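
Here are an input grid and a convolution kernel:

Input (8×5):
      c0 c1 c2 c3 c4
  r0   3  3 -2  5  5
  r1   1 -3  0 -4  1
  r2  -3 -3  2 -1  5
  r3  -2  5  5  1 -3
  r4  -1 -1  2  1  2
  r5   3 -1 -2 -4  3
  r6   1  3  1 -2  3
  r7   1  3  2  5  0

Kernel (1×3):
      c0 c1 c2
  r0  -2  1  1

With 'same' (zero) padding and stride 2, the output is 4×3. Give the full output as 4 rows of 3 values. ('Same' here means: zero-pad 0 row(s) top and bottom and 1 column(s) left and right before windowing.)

Output[0,0]: The receptive field on the zero-padded input at this output position is [0 3 3]. Elementwise product with the kernel and sum: 0·-2 + 3·1 + 3·1.

6 -3 -5
-6 7 7
-2 5 0
4 -7 7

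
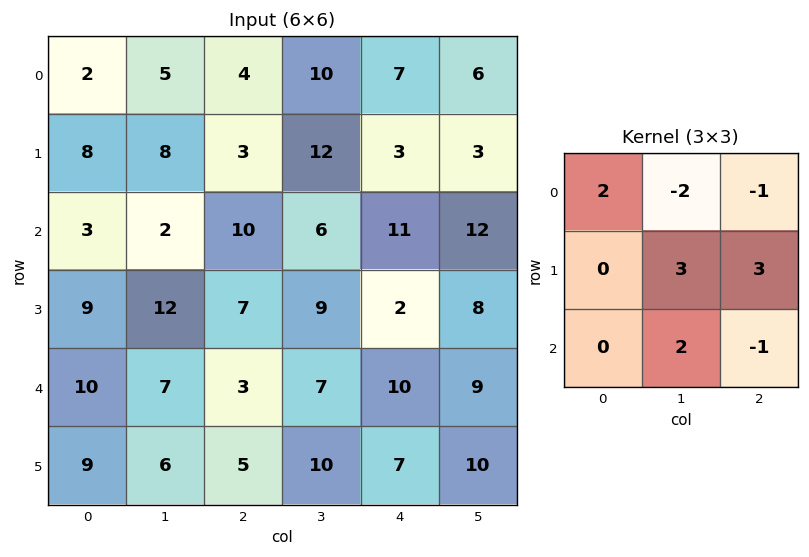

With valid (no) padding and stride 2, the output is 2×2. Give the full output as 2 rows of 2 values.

Output[0,0]: The receptive field on the input at this output position is [2 5 4 / 8 8 3 / 3 2 10]. Elementwise product with the kernel and sum: 2·2 + 5·-2 + 4·-1 + 8·3 + 3·3 + 2·2 + 10·-1.

17 27
60 34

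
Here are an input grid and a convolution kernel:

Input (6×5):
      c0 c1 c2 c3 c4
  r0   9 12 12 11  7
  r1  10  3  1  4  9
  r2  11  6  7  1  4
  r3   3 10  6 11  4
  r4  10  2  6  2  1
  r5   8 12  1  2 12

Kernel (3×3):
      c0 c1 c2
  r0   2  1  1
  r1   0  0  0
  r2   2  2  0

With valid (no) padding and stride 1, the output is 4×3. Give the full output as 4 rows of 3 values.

76 73 58
50 43 49
59 36 35
62 63 33

Output[0,0]: The receptive field on the input at this output position is [9 12 12 / 10 3 1 / 11 6 7]. Elementwise product with the kernel and sum: 9·2 + 12·1 + 12·1 + 11·2 + 6·2.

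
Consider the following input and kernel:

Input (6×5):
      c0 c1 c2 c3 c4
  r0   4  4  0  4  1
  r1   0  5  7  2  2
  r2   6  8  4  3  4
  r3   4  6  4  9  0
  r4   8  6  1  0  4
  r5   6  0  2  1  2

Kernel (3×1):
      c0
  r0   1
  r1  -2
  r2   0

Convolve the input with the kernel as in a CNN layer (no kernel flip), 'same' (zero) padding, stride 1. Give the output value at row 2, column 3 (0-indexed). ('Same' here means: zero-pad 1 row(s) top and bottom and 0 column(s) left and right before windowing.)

-4

The receptive field on the zero-padded input at this output position is [2 / 3 / 9]. Elementwise product with the kernel and sum: 2·1 + 3·-2.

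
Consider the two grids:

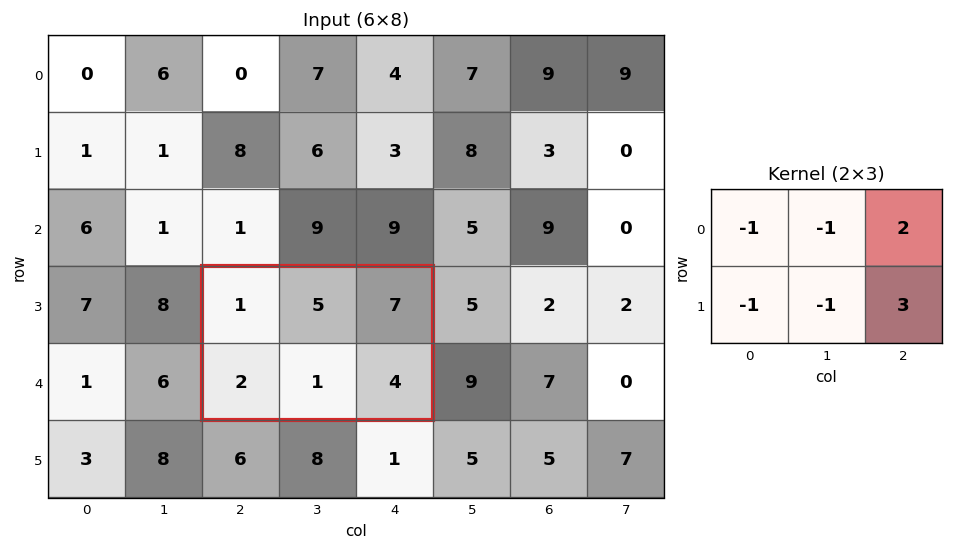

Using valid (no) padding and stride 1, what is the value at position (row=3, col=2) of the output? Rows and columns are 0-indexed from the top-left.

The receptive field on the input at this output position is [1 5 7 / 2 1 4]. Elementwise product with the kernel and sum: 1·-1 + 5·-1 + 7·2 + 2·-1 + 1·-1 + 4·3.

17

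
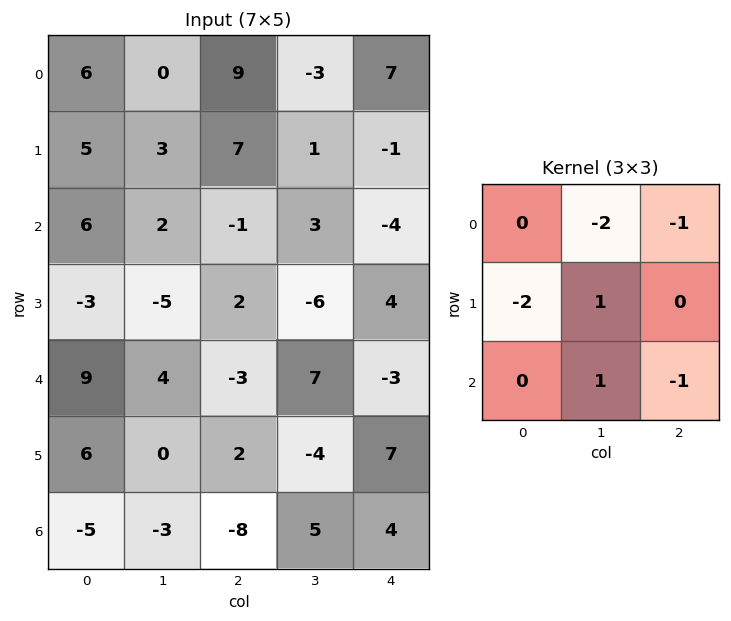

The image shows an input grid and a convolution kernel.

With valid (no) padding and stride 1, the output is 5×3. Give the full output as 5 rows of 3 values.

Output[0,0]: The receptive field on the input at this output position is [6 0 9 / 5 3 7 / 6 2 -1]. Elementwise product with the kernel and sum: 0·-2 + 9·-1 + 5·-2 + 3·1 + 2·1 + -1·-1.
Output[0,1]: The receptive field on the input at this output position is [0 9 -3 / 3 7 1 / 2 -1 3]. Elementwise product with the kernel and sum: 9·-2 + -3·-1 + 3·-2 + 7·1 + -1·1 + 3·-1.

-13 -18 -7
-30 -12 -6
5 1 -2
-8 -3 10
-12 -12 -18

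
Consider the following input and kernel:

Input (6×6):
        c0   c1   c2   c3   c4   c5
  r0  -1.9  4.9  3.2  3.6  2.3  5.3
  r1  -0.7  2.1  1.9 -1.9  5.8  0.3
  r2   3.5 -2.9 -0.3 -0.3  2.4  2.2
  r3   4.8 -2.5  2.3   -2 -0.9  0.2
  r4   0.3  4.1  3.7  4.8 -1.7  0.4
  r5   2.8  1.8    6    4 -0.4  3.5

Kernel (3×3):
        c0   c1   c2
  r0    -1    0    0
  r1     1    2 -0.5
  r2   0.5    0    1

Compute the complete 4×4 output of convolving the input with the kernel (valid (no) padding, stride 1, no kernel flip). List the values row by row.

5.9 0.2 -5.75 8
3.25 -8.7 -3.75 4.5
-1 12.85 -0.8 -0.8
9.25 16.5 14.45 8.7

Output[0,0]: The receptive field on the input at this output position is [-1.9 4.9 3.2 / -0.7 2.1 1.9 / 3.5 -2.9 -0.3]. Elementwise product with the kernel and sum: -1.9·-1 + -0.7·1 + 2.1·2 + 1.9·-0.5 + 3.5·0.5 + -0.3·1.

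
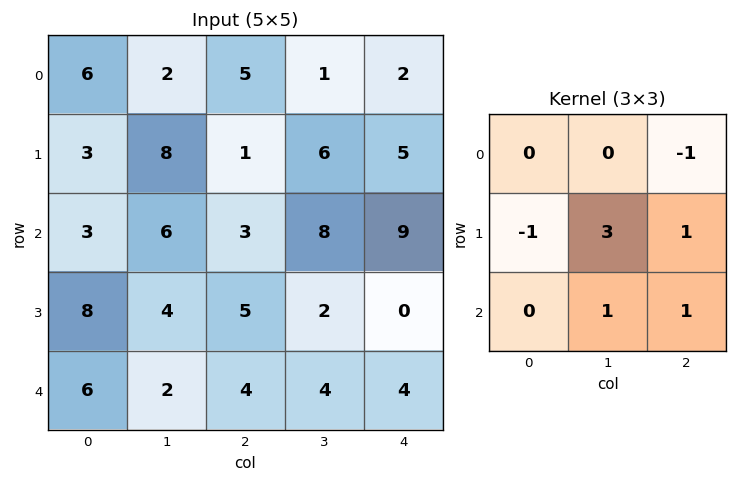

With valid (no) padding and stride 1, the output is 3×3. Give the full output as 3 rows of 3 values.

26 11 37
26 12 27
12 13 0

Output[0,0]: The receptive field on the input at this output position is [6 2 5 / 3 8 1 / 3 6 3]. Elementwise product with the kernel and sum: 5·-1 + 3·-1 + 8·3 + 1·1 + 6·1 + 3·1.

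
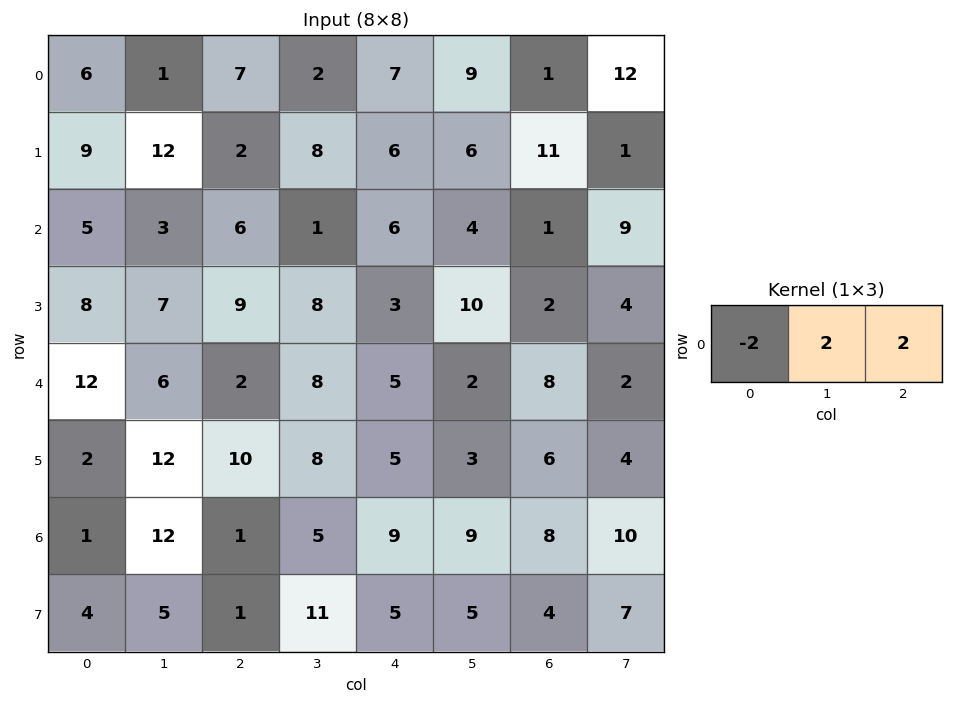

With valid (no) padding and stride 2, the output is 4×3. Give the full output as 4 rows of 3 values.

4 4 6
8 2 -2
-8 22 10
24 26 16

Output[0,0]: The receptive field on the input at this output position is [6 1 7]. Elementwise product with the kernel and sum: 6·-2 + 1·2 + 7·2.
Output[0,1]: The receptive field on the input at this output position is [7 2 7]. Elementwise product with the kernel and sum: 7·-2 + 2·2 + 7·2.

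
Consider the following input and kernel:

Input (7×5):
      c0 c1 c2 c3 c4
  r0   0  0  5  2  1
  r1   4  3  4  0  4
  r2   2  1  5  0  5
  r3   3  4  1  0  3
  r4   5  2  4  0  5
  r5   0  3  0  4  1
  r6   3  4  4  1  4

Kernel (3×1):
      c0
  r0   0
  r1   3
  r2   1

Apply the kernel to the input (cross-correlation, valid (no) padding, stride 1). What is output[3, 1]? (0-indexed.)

The receptive field on the input at this output position is [4 / 2 / 3]. Elementwise product with the kernel and sum: 2·3 + 3·1.

9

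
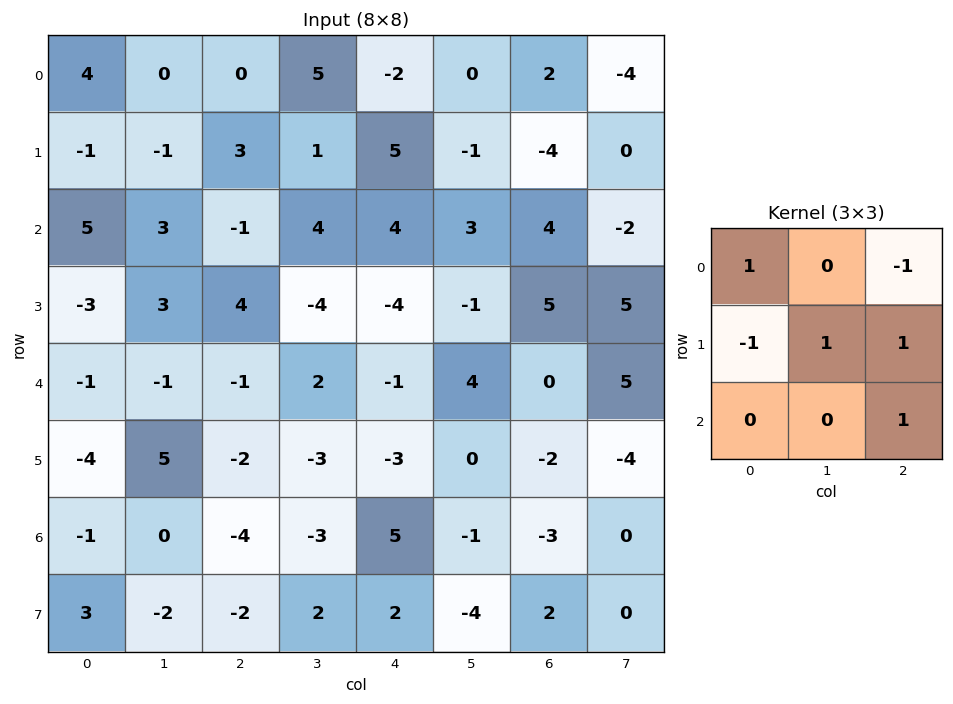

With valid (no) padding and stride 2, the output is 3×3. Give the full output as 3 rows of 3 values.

Output[0,0]: The receptive field on the input at this output position is [4 0 0 / -1 -1 3 / 5 3 -1]. Elementwise product with the kernel and sum: 4·1 + 0·-1 + -1·-1 + -1·1 + 3·1 + -1·1.
Output[0,1]: The receptive field on the input at this output position is [0 5 -2 / 3 1 5 / -1 4 4]. Elementwise product with the kernel and sum: 0·1 + -2·-1 + 3·-1 + 1·1 + 5·1 + 4·1.

6 9 -10
15 -18 8
3 1 -3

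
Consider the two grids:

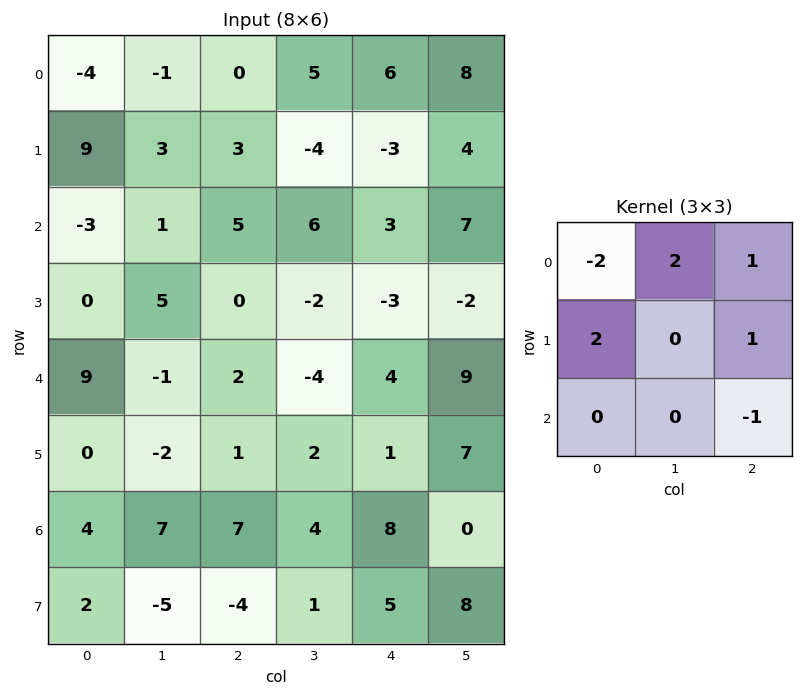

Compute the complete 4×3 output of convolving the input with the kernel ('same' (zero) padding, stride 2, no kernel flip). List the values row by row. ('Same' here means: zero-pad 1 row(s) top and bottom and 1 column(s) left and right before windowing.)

Output[0,0]: The receptive field on the zero-padded input at this output position is [0 0 0 / 0 -4 -1 / 0 9 3]. Elementwise product with the kernel and sum: 0·-2 + 0·2 + 0·1 + 0·2 + -1·1 + 3·-1.
Output[0,1]: The receptive field on the zero-padded input at this output position is [0 0 0 / -1 0 5 / 3 3 -4]. Elementwise product with the kernel and sum: 0·-2 + 0·2 + 0·1 + -1·2 + 5·1 + -4·-1.

-4 7 14
17 6 27
6 -20 -10
10 25 5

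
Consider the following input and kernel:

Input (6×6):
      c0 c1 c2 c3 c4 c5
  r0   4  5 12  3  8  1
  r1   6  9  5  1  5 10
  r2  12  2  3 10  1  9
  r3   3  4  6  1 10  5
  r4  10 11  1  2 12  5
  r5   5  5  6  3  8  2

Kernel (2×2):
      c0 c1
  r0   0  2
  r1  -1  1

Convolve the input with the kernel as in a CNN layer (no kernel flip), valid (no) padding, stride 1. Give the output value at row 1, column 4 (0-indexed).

28

The receptive field on the input at this output position is [5 10 / 1 9]. Elementwise product with the kernel and sum: 10·2 + 1·-1 + 9·1.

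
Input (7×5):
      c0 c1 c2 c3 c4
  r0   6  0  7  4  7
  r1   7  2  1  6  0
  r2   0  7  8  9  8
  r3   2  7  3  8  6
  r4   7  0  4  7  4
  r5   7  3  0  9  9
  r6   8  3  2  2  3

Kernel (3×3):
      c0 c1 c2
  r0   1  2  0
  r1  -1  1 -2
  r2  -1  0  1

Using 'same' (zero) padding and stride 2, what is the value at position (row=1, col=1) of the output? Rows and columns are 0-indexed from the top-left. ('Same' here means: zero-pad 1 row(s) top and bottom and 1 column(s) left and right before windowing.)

-12

The receptive field on the zero-padded input at this output position is [2 1 6 / 7 8 9 / 7 3 8]. Elementwise product with the kernel and sum: 2·1 + 1·2 + 7·-1 + 8·1 + 9·-2 + 7·-1 + 8·1.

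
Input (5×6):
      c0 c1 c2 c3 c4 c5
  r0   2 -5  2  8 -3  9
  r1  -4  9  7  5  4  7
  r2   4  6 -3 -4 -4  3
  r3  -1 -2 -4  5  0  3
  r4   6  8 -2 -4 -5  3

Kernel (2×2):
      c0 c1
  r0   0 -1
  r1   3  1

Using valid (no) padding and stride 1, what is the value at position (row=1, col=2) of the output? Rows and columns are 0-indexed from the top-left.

The receptive field on the input at this output position is [7 5 / -3 -4]. Elementwise product with the kernel and sum: 5·-1 + -3·3 + -4·1.

-18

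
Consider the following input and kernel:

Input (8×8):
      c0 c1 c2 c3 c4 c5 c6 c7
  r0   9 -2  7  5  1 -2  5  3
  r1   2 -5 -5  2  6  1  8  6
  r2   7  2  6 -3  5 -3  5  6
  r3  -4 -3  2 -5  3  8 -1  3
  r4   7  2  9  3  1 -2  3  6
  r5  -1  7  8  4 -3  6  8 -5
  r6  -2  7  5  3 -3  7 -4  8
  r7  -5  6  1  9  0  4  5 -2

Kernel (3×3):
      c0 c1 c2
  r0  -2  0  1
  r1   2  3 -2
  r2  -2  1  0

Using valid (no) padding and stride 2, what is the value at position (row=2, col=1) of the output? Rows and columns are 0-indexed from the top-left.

10

The receptive field on the input at this output position is [9 3 1 / 8 4 -3 / 5 3 -3]. Elementwise product with the kernel and sum: 9·-2 + 1·1 + 8·2 + 4·3 + -3·-2 + 5·-2 + 3·1.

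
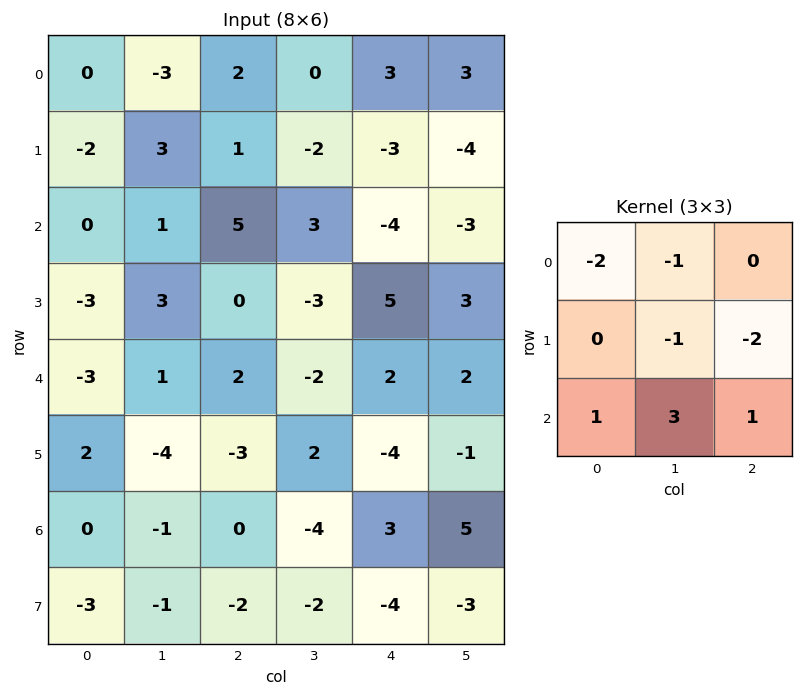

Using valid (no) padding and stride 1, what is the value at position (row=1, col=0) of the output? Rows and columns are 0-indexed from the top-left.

-4

The receptive field on the input at this output position is [-2 3 1 / 0 1 5 / -3 3 0]. Elementwise product with the kernel and sum: -2·-2 + 3·-1 + 1·-1 + 5·-2 + -3·1 + 3·3 + 0·1.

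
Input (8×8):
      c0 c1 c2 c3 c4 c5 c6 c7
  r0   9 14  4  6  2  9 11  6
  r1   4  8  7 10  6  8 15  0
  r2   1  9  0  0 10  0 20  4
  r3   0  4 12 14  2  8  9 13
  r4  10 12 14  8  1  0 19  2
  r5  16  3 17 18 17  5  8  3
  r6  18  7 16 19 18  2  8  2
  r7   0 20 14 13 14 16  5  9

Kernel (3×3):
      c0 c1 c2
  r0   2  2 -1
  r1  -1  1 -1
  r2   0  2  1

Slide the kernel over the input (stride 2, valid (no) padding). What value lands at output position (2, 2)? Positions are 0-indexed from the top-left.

The receptive field on the input at this output position is [1 0 19 / 17 5 8 / 18 2 8]. Elementwise product with the kernel and sum: 1·2 + 0·2 + 19·-1 + 17·-1 + 5·1 + 8·-1 + 2·2 + 8·1.

-25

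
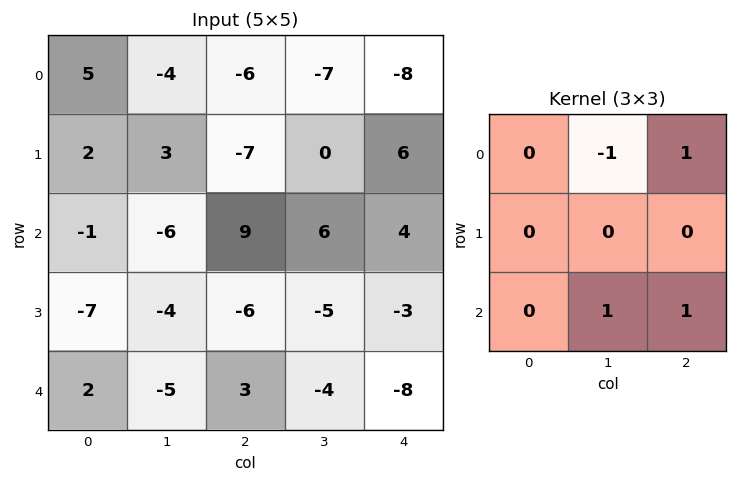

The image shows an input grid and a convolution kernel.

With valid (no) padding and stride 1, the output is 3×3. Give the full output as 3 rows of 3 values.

Output[0,0]: The receptive field on the input at this output position is [5 -4 -6 / 2 3 -7 / -1 -6 9]. Elementwise product with the kernel and sum: -4·-1 + -6·1 + -6·1 + 9·1.

1 14 9
-20 -4 -2
13 -4 -14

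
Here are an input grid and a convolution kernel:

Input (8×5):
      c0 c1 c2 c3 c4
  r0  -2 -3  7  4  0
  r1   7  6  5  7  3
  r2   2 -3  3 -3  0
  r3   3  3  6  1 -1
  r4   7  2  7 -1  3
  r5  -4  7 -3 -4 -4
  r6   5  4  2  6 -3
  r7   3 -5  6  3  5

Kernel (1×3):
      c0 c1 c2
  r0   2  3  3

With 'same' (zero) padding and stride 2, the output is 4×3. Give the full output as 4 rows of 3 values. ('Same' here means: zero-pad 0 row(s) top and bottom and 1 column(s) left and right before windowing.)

-15 27 8
-3 -6 -6
27 22 7
27 32 3

Output[0,0]: The receptive field on the zero-padded input at this output position is [0 -2 -3]. Elementwise product with the kernel and sum: 0·2 + -2·3 + -3·3.
Output[0,1]: The receptive field on the zero-padded input at this output position is [-3 7 4]. Elementwise product with the kernel and sum: -3·2 + 7·3 + 4·3.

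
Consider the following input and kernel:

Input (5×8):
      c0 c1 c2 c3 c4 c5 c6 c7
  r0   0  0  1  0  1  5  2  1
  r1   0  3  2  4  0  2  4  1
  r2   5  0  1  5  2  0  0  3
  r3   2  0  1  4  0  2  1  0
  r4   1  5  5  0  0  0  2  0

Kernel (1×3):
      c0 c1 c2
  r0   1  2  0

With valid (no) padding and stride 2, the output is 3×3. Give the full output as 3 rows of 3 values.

0 1 11
5 11 2
11 5 0

Output[0,0]: The receptive field on the input at this output position is [0 0 1]. Elementwise product with the kernel and sum: 0·1 + 0·2.
Output[0,1]: The receptive field on the input at this output position is [1 0 1]. Elementwise product with the kernel and sum: 1·1 + 0·2.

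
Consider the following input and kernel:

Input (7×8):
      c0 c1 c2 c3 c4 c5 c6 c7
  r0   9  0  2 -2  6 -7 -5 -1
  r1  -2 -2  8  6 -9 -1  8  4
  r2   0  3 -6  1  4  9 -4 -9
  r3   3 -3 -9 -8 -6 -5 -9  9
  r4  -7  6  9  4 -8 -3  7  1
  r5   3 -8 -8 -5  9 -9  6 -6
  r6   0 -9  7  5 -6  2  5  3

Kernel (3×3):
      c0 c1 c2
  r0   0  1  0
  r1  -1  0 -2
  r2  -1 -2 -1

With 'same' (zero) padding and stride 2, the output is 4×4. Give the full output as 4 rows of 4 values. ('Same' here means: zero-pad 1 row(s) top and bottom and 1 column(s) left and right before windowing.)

6 -16 29 -10
-11 32 -3 31
-7 6 -8 -5
21 -9 0 -2

Output[0,0]: The receptive field on the zero-padded input at this output position is [0 0 0 / 0 9 0 / 0 -2 -2]. Elementwise product with the kernel and sum: 0·1 + 0·-1 + 0·-2 + 0·-1 + -2·-2 + -2·-1.
Output[0,1]: The receptive field on the zero-padded input at this output position is [0 0 0 / 0 2 -2 / -2 8 6]. Elementwise product with the kernel and sum: 0·1 + 0·-1 + -2·-2 + -2·-1 + 8·-2 + 6·-1.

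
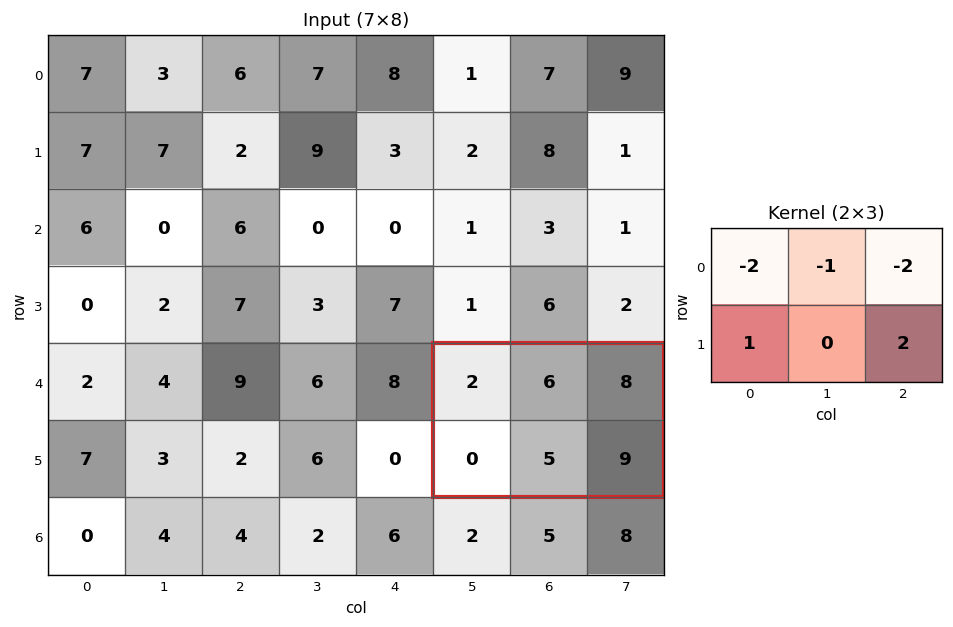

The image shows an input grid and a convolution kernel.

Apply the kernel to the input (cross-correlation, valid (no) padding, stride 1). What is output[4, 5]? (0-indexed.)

-8

The receptive field on the input at this output position is [2 6 8 / 0 5 9]. Elementwise product with the kernel and sum: 2·-2 + 6·-1 + 8·-2 + 0·1 + 9·2.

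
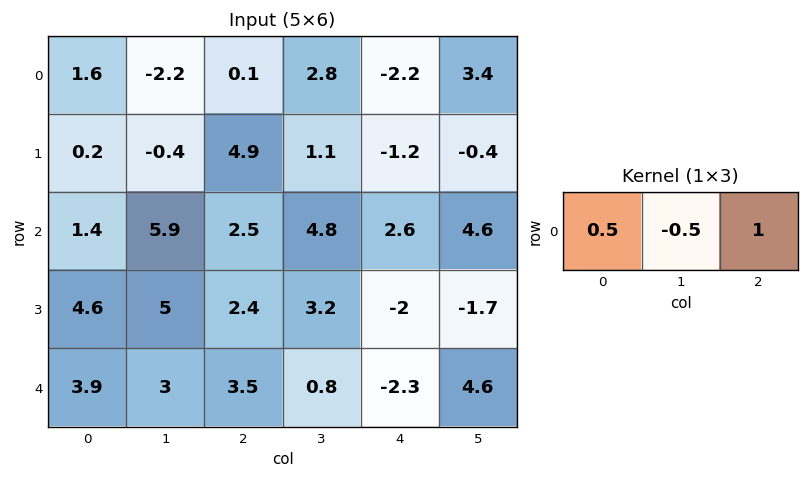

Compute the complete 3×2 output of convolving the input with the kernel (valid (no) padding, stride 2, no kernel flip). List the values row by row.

2 -3.55
0.25 1.45
3.95 -0.95

Output[0,0]: The receptive field on the input at this output position is [1.6 -2.2 0.1]. Elementwise product with the kernel and sum: 1.6·0.5 + -2.2·-0.5 + 0.1·1.
Output[0,1]: The receptive field on the input at this output position is [0.1 2.8 -2.2]. Elementwise product with the kernel and sum: 0.1·0.5 + 2.8·-0.5 + -2.2·1.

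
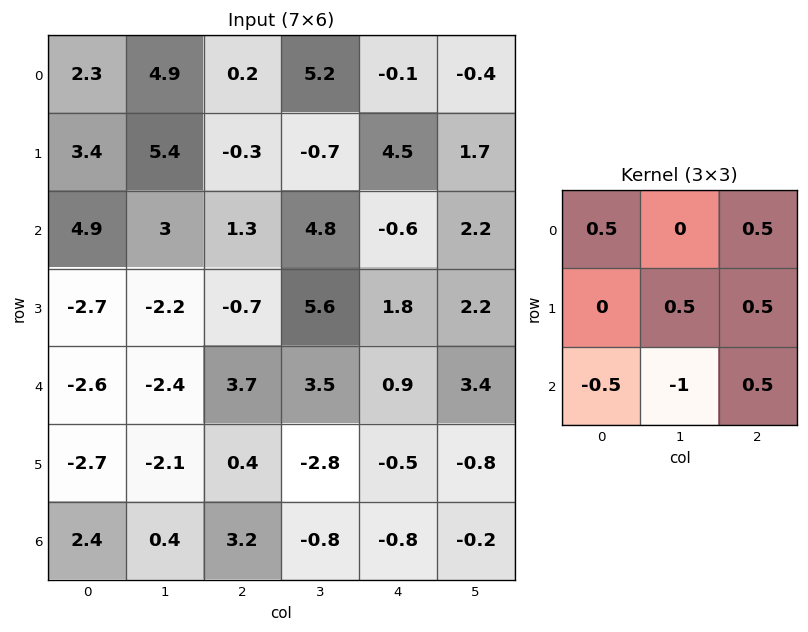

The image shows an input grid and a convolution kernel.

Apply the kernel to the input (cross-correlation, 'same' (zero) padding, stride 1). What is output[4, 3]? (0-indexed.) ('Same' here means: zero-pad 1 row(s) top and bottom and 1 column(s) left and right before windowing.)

The receptive field on the zero-padded input at this output position is [-0.7 5.6 1.8 / 3.7 3.5 0.9 / 0.4 -2.8 -0.5]. Elementwise product with the kernel and sum: -0.7·0.5 + 1.8·0.5 + 3.5·0.5 + 0.9·0.5 + 0.4·-0.5 + -2.8·-1 + -0.5·0.5.

5.1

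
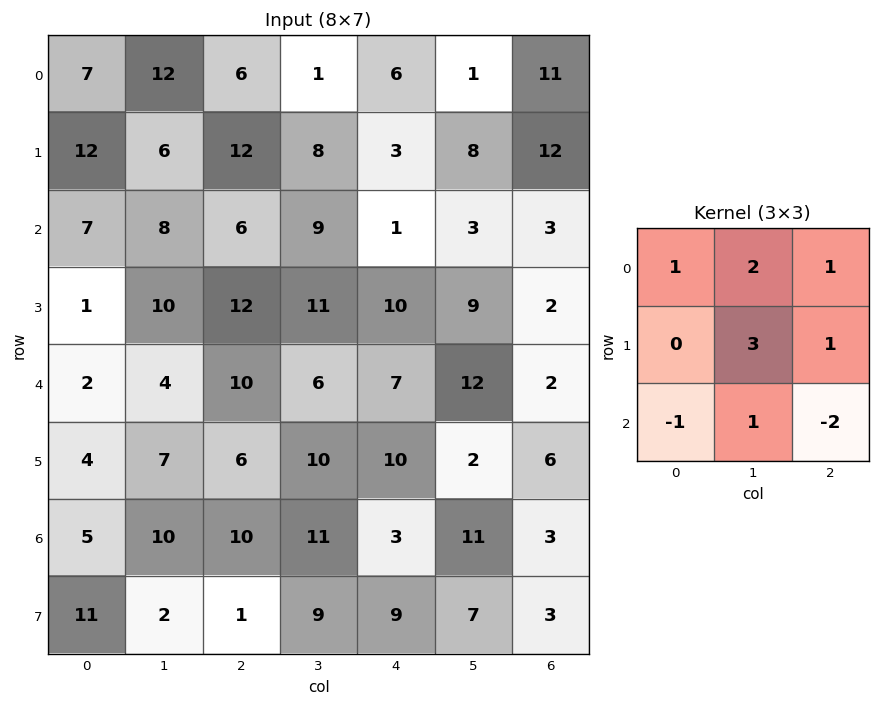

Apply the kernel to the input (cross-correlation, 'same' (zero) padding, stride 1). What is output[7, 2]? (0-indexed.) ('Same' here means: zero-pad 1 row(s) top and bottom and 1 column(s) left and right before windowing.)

53

The receptive field on the zero-padded input at this output position is [10 10 11 / 2 1 9 / 0 0 0]. Elementwise product with the kernel and sum: 10·1 + 10·2 + 11·1 + 1·3 + 9·1 + 0·-1 + 0·1 + 0·-2.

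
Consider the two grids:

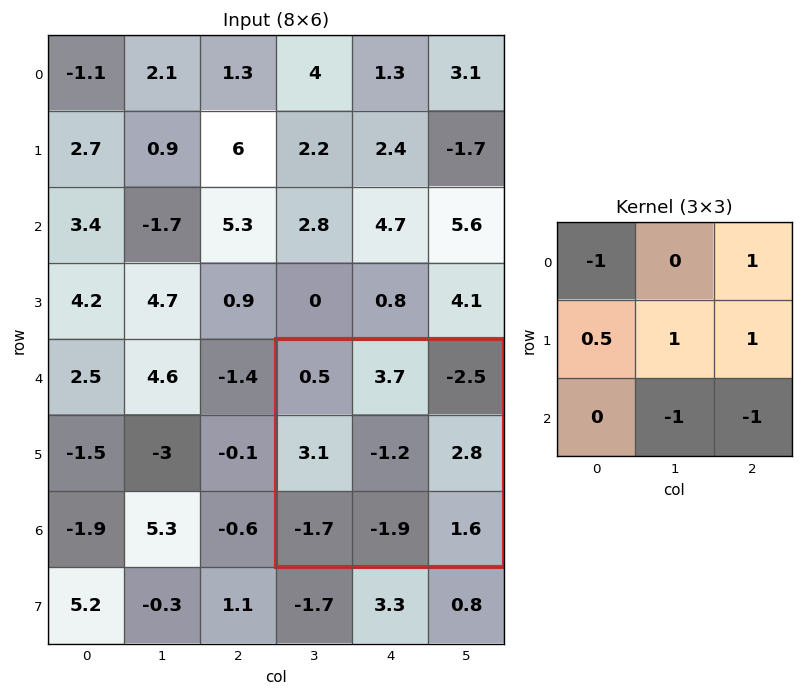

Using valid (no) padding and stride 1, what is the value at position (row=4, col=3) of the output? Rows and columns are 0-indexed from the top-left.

0.45

The receptive field on the input at this output position is [0.5 3.7 -2.5 / 3.1 -1.2 2.8 / -1.7 -1.9 1.6]. Elementwise product with the kernel and sum: 0.5·-1 + -2.5·1 + 3.1·0.5 + -1.2·1 + 2.8·1 + -1.9·-1 + 1.6·-1.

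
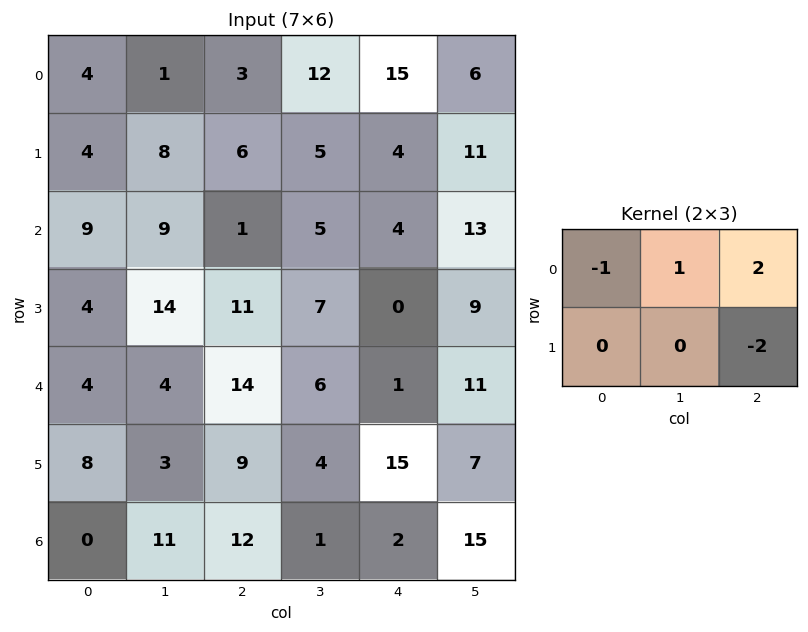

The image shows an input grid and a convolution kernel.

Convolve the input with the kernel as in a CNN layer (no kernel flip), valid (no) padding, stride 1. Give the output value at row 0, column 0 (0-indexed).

The receptive field on the input at this output position is [4 1 3 / 4 8 6]. Elementwise product with the kernel and sum: 4·-1 + 1·1 + 3·2 + 6·-2.

-9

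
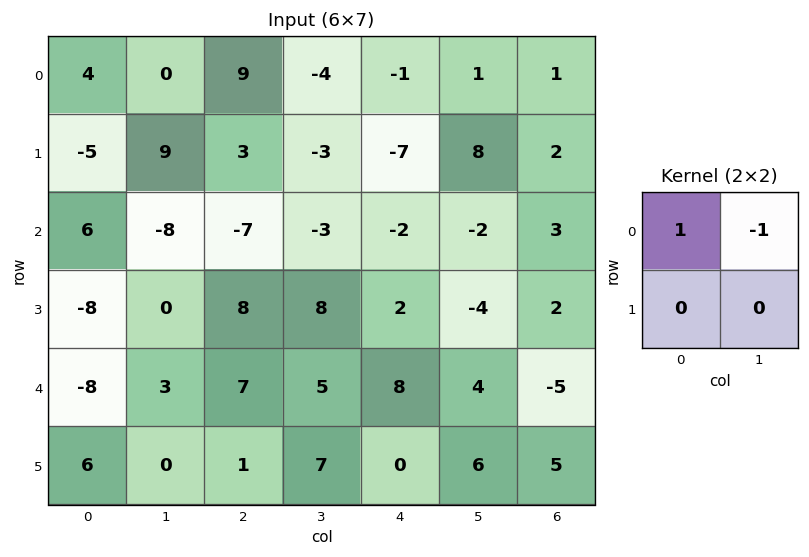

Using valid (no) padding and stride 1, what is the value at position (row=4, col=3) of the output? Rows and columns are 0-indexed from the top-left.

The receptive field on the input at this output position is [5 8 / 7 0]. Elementwise product with the kernel and sum: 5·1 + 8·-1.

-3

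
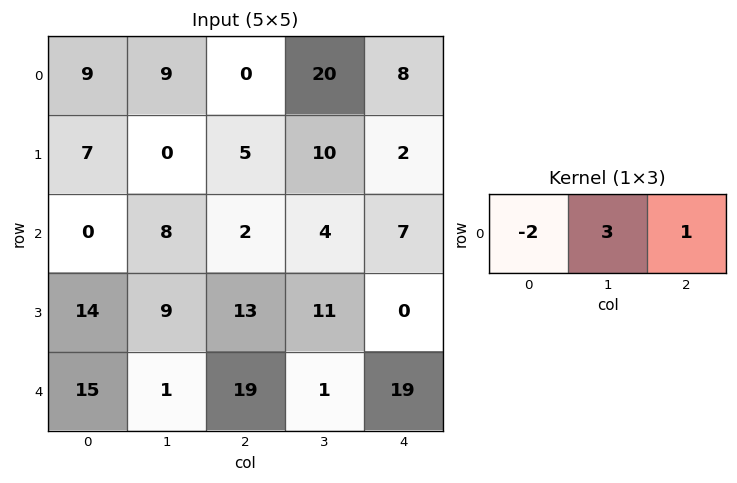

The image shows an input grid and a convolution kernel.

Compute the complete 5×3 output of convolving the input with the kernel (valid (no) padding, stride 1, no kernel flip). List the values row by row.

Output[0,0]: The receptive field on the input at this output position is [9 9 0]. Elementwise product with the kernel and sum: 9·-2 + 9·3 + 0·1.
Output[0,1]: The receptive field on the input at this output position is [9 0 20]. Elementwise product with the kernel and sum: 9·-2 + 0·3 + 20·1.

9 2 68
-9 25 22
26 -6 15
12 32 7
-8 56 -16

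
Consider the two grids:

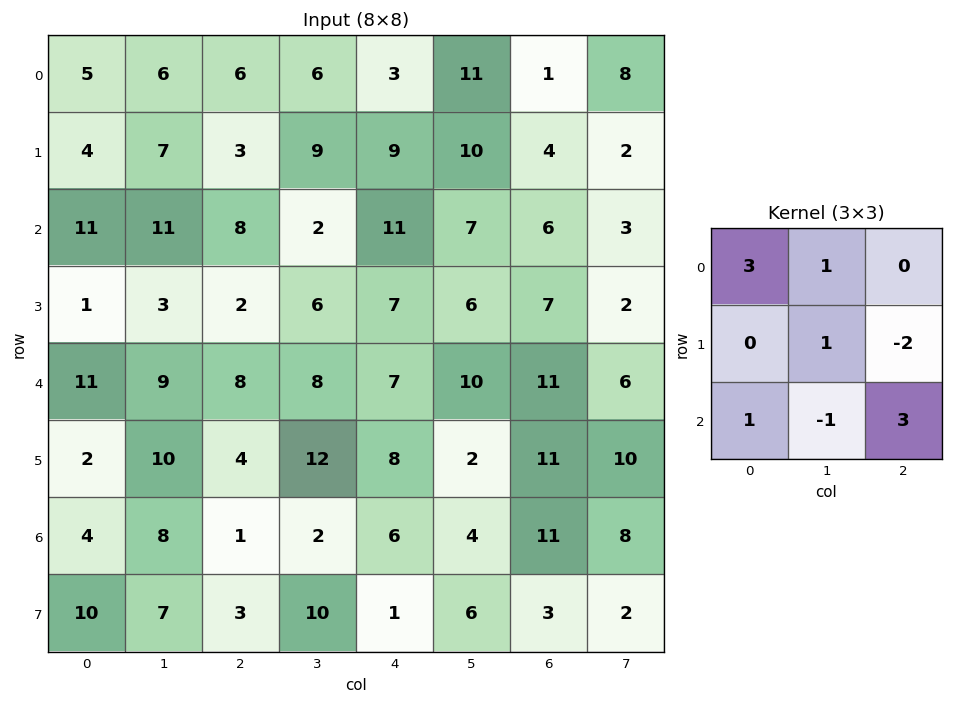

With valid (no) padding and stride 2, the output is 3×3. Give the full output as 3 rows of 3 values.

46 54 44
69 39 62
43 45 46

Output[0,0]: The receptive field on the input at this output position is [5 6 6 / 4 7 3 / 11 11 8]. Elementwise product with the kernel and sum: 5·3 + 6·1 + 7·1 + 3·-2 + 11·1 + 11·-1 + 8·3.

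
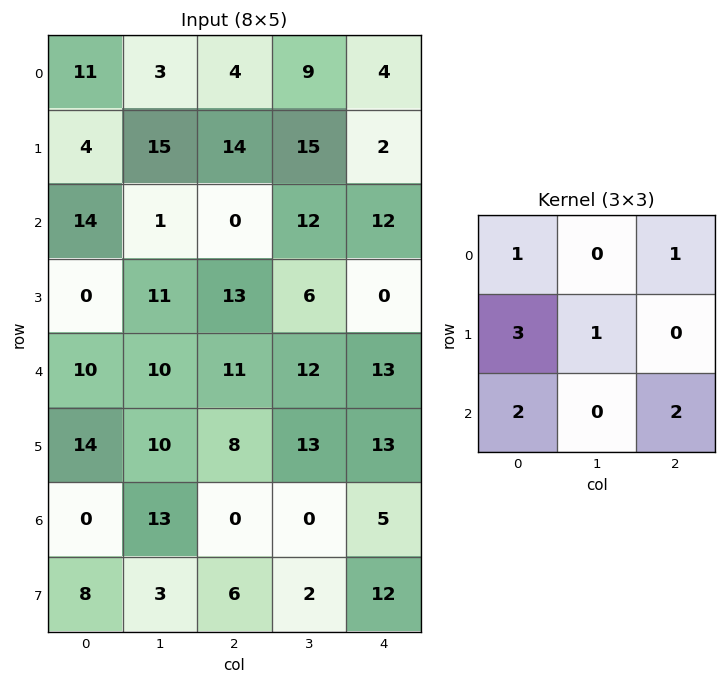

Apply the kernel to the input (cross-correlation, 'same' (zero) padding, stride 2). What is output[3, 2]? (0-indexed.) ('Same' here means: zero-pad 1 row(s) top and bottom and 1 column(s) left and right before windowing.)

The receptive field on the zero-padded input at this output position is [13 13 0 / 0 5 0 / 2 12 0]. Elementwise product with the kernel and sum: 13·1 + 0·1 + 0·3 + 5·1 + 2·2 + 0·2.

22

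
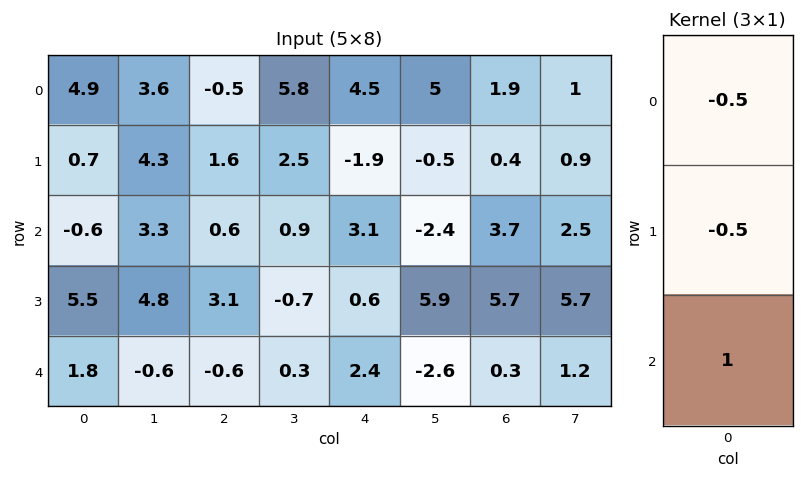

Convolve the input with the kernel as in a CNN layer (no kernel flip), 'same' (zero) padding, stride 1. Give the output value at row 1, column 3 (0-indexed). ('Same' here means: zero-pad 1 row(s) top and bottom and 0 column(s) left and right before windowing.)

The receptive field on the zero-padded input at this output position is [5.8 / 2.5 / 0.9]. Elementwise product with the kernel and sum: 5.8·-0.5 + 2.5·-0.5 + 0.9·1.

-3.25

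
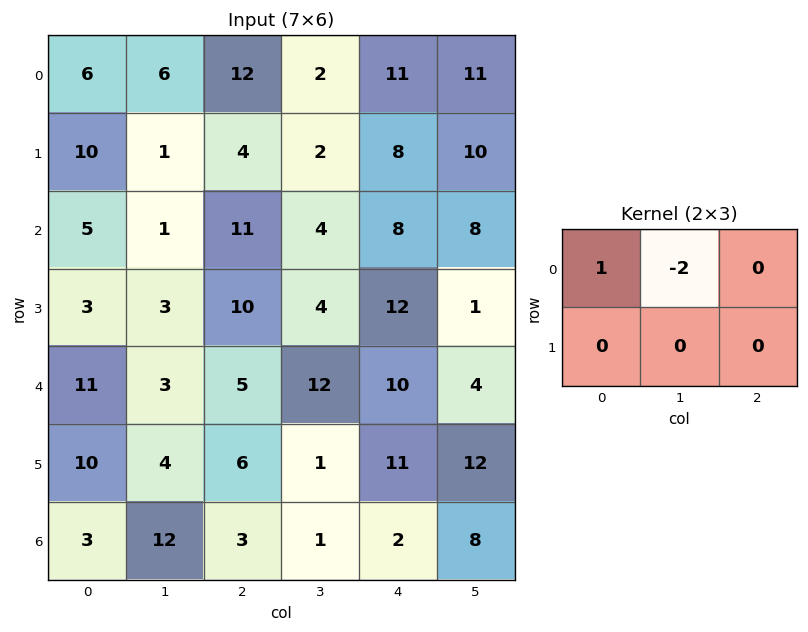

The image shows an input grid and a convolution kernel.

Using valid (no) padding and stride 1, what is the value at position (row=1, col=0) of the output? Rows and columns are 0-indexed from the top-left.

The receptive field on the input at this output position is [10 1 4 / 5 1 11]. Elementwise product with the kernel and sum: 10·1 + 1·-2.

8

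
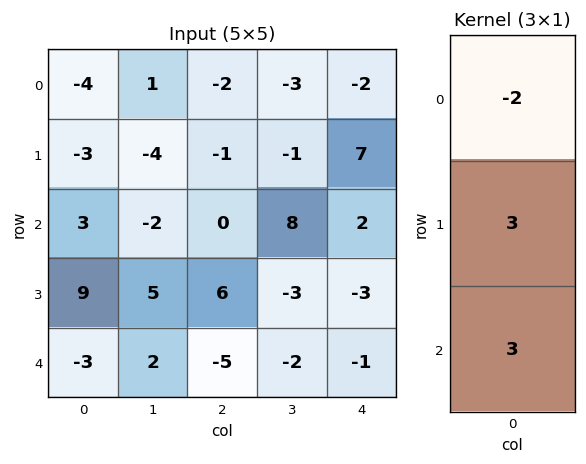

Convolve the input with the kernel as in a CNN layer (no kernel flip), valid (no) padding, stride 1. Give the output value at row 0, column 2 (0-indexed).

1

The receptive field on the input at this output position is [-2 / -1 / 0]. Elementwise product with the kernel and sum: -2·-2 + -1·3 + 0·3.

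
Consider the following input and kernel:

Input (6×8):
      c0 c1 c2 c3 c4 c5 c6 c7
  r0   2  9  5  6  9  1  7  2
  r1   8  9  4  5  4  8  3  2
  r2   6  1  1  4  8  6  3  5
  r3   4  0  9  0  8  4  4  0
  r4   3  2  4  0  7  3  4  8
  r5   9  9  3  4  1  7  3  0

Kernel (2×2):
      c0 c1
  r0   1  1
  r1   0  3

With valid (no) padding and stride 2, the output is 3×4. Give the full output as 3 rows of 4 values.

Output[0,0]: The receptive field on the input at this output position is [2 9 / 8 9]. Elementwise product with the kernel and sum: 2·1 + 9·1 + 9·3.

38 26 34 15
7 5 26 8
32 16 31 12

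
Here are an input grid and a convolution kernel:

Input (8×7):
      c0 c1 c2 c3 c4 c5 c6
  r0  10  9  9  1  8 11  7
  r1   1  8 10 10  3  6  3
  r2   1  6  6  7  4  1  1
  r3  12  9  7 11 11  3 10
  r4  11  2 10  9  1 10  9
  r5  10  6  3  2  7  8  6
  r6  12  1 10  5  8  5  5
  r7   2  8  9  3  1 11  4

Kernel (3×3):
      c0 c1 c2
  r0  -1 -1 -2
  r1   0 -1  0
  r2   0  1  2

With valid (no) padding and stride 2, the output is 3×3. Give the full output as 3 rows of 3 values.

-27 -21 -36
-6 -21 18
-18 -2 -22

Output[0,0]: The receptive field on the input at this output position is [10 9 9 / 1 8 10 / 1 6 6]. Elementwise product with the kernel and sum: 10·-1 + 9·-1 + 9·-2 + 8·-1 + 6·1 + 6·2.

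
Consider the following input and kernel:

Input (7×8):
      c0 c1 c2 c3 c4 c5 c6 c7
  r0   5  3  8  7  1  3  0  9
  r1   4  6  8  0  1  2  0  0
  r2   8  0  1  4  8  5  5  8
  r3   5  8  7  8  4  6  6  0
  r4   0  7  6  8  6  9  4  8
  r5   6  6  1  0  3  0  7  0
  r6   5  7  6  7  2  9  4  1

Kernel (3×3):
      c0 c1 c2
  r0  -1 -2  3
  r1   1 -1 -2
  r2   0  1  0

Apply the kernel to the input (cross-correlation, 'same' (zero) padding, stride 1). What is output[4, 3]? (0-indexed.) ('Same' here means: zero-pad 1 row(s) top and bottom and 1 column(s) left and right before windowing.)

The receptive field on the zero-padded input at this output position is [7 8 4 / 6 8 6 / 1 0 3]. Elementwise product with the kernel and sum: 7·-1 + 8·-2 + 4·3 + 6·1 + 8·-1 + 6·-2 + 0·1.

-25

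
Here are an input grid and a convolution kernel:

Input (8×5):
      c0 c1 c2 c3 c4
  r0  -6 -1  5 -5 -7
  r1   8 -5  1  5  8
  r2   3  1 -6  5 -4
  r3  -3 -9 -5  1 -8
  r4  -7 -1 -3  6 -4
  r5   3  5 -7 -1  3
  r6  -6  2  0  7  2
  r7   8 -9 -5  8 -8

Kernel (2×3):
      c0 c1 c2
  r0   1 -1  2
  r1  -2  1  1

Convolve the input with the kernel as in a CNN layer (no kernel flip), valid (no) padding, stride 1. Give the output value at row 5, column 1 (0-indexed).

The receptive field on the input at this output position is [5 -7 -1 / 2 0 7]. Elementwise product with the kernel and sum: 5·1 + -7·-1 + -1·2 + 2·-2 + 0·1 + 7·1.

13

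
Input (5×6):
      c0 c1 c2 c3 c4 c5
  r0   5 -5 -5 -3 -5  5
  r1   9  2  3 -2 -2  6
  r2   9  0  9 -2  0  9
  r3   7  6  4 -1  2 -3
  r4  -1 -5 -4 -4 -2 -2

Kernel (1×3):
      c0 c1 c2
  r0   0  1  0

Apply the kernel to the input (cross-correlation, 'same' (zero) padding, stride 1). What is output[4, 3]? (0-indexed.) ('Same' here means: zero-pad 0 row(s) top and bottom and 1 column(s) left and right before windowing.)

The receptive field on the zero-padded input at this output position is [-4 -4 -2]. Elementwise product with the kernel and sum: -4·1.

-4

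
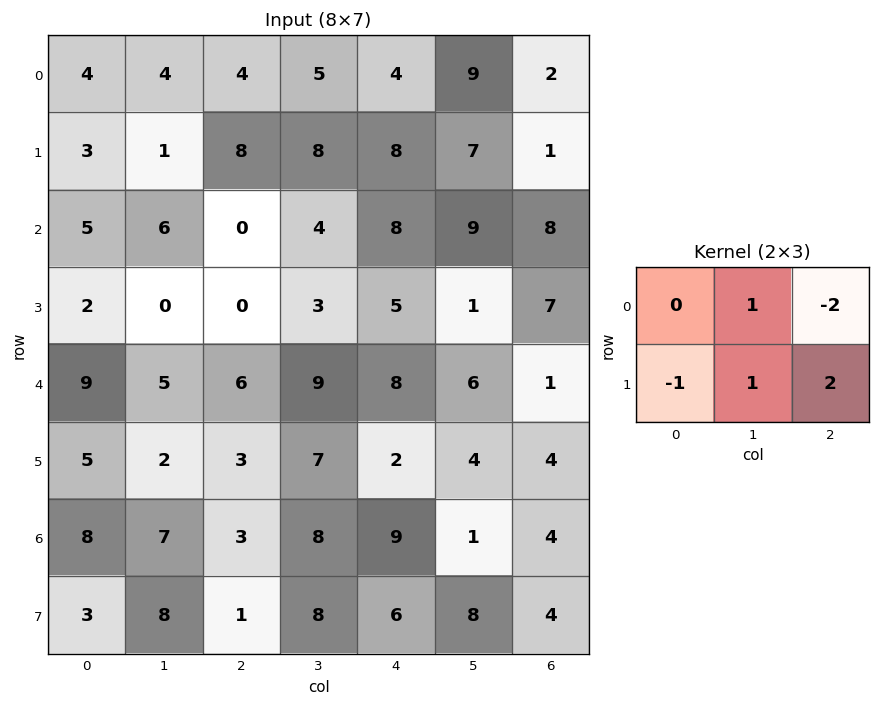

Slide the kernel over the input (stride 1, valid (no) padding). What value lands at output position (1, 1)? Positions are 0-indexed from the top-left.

-6

The receptive field on the input at this output position is [1 8 8 / 6 0 4]. Elementwise product with the kernel and sum: 8·1 + 8·-2 + 6·-1 + 0·1 + 4·2.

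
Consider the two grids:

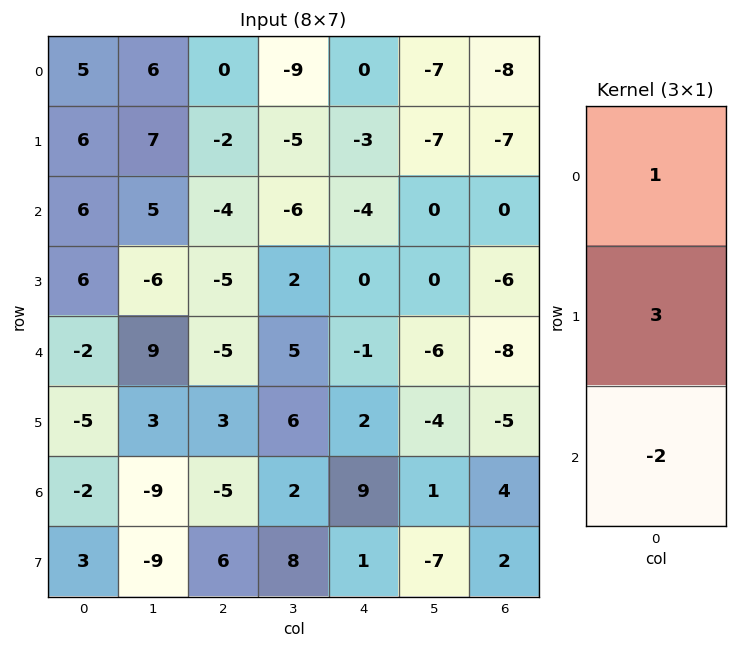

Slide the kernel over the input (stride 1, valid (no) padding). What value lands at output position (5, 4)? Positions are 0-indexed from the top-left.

27

The receptive field on the input at this output position is [2 / 9 / 1]. Elementwise product with the kernel and sum: 2·1 + 9·3 + 1·-2.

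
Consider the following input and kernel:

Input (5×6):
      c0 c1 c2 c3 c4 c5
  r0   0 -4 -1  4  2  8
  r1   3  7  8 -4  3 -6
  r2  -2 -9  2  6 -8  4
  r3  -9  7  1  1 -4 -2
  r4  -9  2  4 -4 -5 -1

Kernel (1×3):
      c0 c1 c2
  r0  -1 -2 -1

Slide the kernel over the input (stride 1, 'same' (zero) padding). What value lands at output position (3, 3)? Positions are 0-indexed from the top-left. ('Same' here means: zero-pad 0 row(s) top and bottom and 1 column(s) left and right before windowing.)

1

The receptive field on the zero-padded input at this output position is [1 1 -4]. Elementwise product with the kernel and sum: 1·-1 + 1·-2 + -4·-1.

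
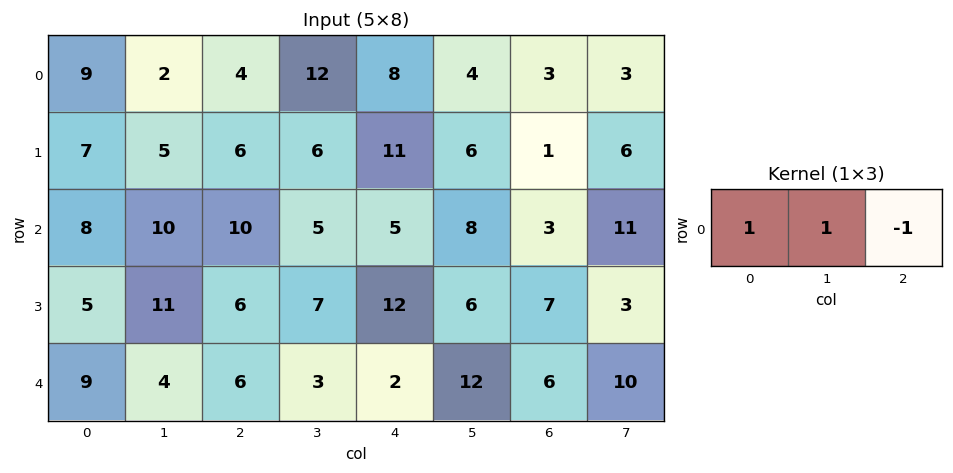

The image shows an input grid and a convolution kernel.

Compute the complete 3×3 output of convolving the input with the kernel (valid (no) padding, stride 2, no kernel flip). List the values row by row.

Output[0,0]: The receptive field on the input at this output position is [9 2 4]. Elementwise product with the kernel and sum: 9·1 + 2·1 + 4·-1.

7 8 9
8 10 10
7 7 8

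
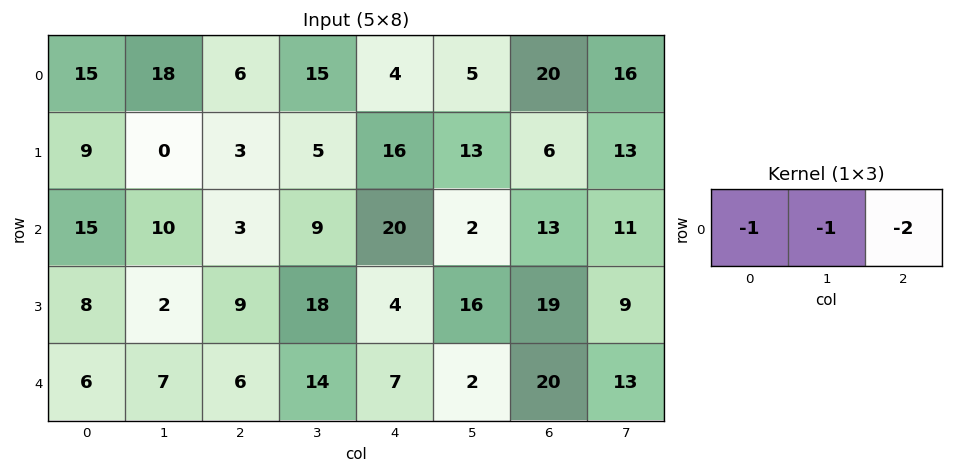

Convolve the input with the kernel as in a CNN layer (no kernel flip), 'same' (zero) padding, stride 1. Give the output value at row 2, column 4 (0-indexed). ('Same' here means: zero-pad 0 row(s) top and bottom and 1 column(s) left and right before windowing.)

-33

The receptive field on the zero-padded input at this output position is [9 20 2]. Elementwise product with the kernel and sum: 9·-1 + 20·-1 + 2·-2.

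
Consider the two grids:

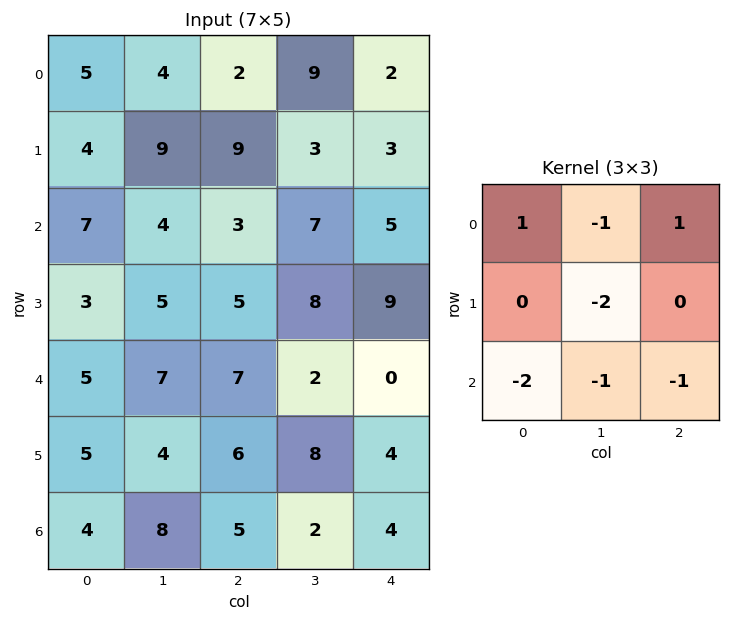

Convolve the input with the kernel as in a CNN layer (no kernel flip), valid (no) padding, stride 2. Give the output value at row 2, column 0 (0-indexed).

-24

The receptive field on the input at this output position is [5 7 7 / 5 4 6 / 4 8 5]. Elementwise product with the kernel and sum: 5·1 + 7·-1 + 7·1 + 4·-2 + 4·-2 + 8·-1 + 5·-1.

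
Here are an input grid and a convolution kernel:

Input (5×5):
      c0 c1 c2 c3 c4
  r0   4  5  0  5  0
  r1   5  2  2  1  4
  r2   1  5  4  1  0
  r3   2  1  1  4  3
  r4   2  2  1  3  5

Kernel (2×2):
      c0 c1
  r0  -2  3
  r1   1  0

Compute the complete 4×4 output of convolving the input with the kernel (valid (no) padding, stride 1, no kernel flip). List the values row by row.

Output[0,0]: The receptive field on the input at this output position is [4 5 / 5 2]. Elementwise product with the kernel and sum: 4·-2 + 5·3 + 5·1.
Output[0,1]: The receptive field on the input at this output position is [5 0 / 2 2]. Elementwise product with the kernel and sum: 5·-2 + 0·3 + 2·1.

12 -8 17 -9
-3 7 3 11
15 3 -4 2
1 3 11 4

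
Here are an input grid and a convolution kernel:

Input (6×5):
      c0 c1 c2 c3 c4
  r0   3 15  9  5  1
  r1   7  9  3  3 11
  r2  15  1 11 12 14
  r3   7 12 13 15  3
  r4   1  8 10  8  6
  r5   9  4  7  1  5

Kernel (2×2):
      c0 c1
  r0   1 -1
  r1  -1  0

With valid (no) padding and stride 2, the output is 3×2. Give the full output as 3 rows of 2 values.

-19 1
7 -14
-16 -5

Output[0,0]: The receptive field on the input at this output position is [3 15 / 7 9]. Elementwise product with the kernel and sum: 3·1 + 15·-1 + 7·-1.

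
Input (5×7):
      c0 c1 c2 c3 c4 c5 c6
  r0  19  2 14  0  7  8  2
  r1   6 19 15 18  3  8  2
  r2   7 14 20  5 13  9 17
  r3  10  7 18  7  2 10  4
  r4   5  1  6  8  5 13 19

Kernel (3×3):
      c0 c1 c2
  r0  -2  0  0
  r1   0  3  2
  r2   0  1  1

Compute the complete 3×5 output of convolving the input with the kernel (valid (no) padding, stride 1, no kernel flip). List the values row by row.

83 102 50 47 40
95 57 20 33 69
50 54 -2 34 44

Output[0,0]: The receptive field on the input at this output position is [19 2 14 / 6 19 15 / 7 14 20]. Elementwise product with the kernel and sum: 19·-2 + 19·3 + 15·2 + 14·1 + 20·1.
Output[0,1]: The receptive field on the input at this output position is [2 14 0 / 19 15 18 / 14 20 5]. Elementwise product with the kernel and sum: 2·-2 + 15·3 + 18·2 + 20·1 + 5·1.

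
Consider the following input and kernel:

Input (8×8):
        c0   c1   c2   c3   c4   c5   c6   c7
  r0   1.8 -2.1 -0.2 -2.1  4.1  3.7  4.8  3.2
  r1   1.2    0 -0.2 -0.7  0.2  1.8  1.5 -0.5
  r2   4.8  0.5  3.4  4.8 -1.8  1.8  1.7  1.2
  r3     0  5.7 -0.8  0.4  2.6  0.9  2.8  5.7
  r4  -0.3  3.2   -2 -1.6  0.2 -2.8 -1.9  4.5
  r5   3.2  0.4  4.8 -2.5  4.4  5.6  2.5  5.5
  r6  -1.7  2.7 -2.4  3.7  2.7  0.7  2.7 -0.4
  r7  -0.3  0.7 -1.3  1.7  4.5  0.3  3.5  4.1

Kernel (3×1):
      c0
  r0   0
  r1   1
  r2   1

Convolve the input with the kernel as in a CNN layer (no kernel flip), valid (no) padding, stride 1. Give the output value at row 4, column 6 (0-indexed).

5.2

The receptive field on the input at this output position is [-1.9 / 2.5 / 2.7]. Elementwise product with the kernel and sum: 2.5·1 + 2.7·1.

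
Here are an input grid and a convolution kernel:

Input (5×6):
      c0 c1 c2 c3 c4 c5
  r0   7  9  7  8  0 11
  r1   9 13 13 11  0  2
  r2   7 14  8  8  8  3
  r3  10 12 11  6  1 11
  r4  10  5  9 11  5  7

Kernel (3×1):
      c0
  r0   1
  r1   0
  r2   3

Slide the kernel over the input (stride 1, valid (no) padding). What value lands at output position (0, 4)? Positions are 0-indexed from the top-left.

The receptive field on the input at this output position is [0 / 0 / 8]. Elementwise product with the kernel and sum: 0·1 + 8·3.

24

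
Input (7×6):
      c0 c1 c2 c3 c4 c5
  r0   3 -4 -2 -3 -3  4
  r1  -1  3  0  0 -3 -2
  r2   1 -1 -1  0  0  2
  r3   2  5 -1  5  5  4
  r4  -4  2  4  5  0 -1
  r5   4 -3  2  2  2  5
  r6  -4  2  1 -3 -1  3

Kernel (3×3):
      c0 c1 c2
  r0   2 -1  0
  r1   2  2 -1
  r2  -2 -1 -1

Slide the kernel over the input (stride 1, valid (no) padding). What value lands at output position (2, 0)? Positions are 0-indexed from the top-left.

20

The receptive field on the input at this output position is [1 -1 -1 / 2 5 -1 / -4 2 4]. Elementwise product with the kernel and sum: 1·2 + -1·-1 + 2·2 + 5·2 + -1·-1 + -4·-2 + 2·-1 + 4·-1.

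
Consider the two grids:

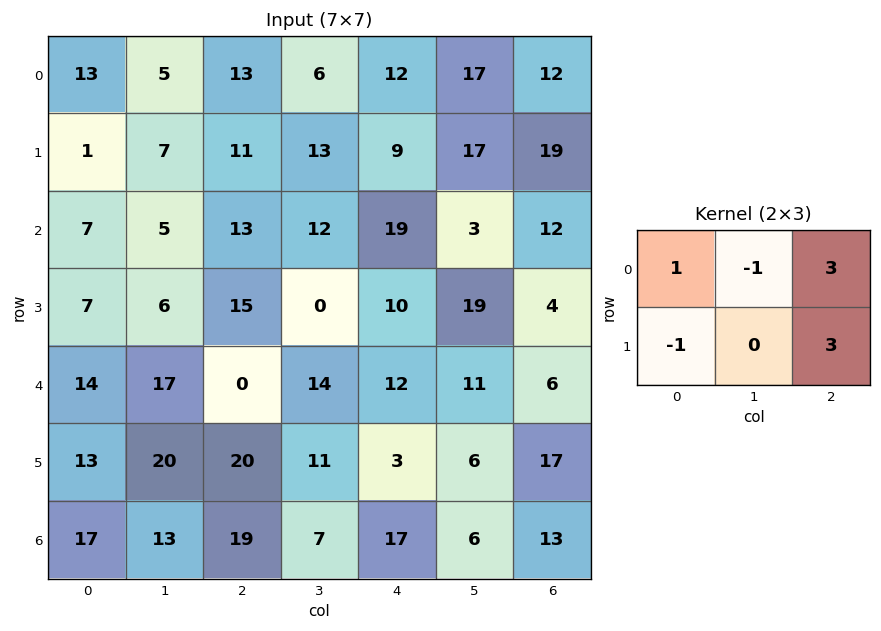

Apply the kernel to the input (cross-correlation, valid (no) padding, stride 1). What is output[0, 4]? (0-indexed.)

79

The receptive field on the input at this output position is [12 17 12 / 9 17 19]. Elementwise product with the kernel and sum: 12·1 + 17·-1 + 12·3 + 9·-1 + 19·3.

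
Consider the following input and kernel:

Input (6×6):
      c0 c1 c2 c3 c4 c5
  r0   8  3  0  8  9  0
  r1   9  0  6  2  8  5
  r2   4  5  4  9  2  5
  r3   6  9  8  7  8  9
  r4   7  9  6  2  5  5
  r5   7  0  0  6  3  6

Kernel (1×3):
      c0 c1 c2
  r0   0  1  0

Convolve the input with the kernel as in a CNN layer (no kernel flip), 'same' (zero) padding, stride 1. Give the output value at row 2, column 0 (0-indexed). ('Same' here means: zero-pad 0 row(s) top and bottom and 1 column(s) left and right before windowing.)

The receptive field on the zero-padded input at this output position is [0 4 5]. Elementwise product with the kernel and sum: 4·1.

4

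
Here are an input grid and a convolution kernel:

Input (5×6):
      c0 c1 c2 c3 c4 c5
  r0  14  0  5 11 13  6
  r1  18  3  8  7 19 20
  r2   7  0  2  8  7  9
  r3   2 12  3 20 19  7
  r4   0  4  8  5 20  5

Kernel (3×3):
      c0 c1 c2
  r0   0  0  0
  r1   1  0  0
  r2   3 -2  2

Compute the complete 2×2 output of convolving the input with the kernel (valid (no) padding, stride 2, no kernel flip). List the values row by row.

Output[0,0]: The receptive field on the input at this output position is [14 0 5 / 18 3 8 / 7 0 2]. Elementwise product with the kernel and sum: 18·1 + 7·3 + 0·-2 + 2·2.

43 12
10 57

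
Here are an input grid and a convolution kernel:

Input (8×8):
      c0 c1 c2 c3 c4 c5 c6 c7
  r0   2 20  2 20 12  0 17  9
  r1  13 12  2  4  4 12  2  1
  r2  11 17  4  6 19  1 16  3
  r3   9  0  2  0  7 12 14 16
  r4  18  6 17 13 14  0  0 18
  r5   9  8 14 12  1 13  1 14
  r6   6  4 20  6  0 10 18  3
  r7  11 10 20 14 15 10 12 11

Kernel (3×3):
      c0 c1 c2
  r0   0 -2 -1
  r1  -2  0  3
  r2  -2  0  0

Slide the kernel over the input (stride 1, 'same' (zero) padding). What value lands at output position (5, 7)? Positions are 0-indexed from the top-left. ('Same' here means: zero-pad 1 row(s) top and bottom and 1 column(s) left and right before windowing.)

The receptive field on the zero-padded input at this output position is [0 18 0 / 1 14 0 / 18 3 0]. Elementwise product with the kernel and sum: 18·-2 + 0·-1 + 1·-2 + 0·3 + 18·-2.

-74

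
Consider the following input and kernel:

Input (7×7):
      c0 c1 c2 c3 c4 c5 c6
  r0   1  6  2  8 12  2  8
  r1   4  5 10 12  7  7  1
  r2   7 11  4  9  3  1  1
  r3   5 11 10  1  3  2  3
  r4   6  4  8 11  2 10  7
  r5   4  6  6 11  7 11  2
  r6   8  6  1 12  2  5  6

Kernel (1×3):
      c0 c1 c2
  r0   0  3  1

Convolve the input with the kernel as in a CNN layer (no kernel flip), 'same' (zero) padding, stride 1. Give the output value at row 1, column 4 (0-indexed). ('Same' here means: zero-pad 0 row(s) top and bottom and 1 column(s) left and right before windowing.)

28

The receptive field on the zero-padded input at this output position is [12 7 7]. Elementwise product with the kernel and sum: 7·3 + 7·1.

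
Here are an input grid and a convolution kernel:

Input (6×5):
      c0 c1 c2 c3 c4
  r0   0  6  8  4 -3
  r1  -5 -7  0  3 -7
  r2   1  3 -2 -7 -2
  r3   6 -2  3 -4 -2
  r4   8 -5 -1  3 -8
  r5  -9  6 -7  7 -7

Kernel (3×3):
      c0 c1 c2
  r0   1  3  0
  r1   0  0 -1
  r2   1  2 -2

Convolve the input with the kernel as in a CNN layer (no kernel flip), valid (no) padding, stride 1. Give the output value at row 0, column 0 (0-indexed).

29

The receptive field on the input at this output position is [0 6 8 / -5 -7 0 / 1 3 -2]. Elementwise product with the kernel and sum: 0·1 + 6·3 + 0·-1 + 1·1 + 3·2 + -2·-2.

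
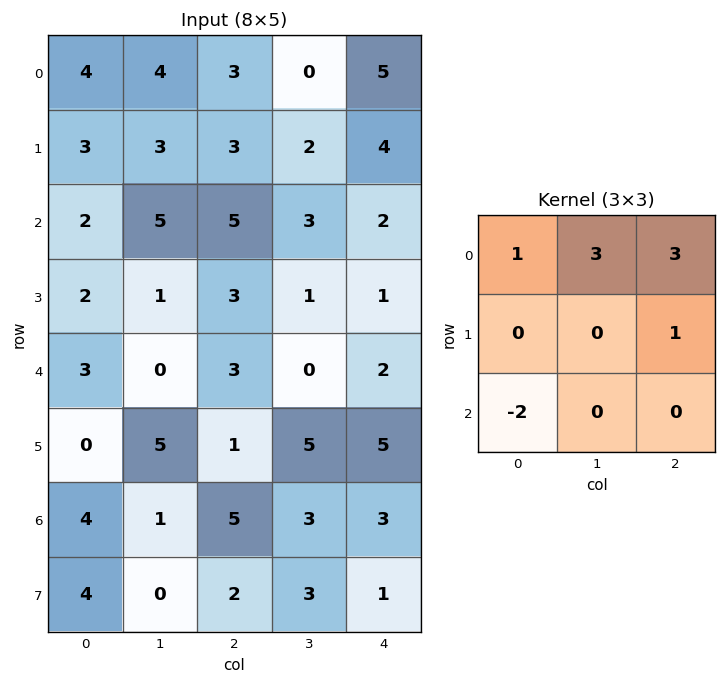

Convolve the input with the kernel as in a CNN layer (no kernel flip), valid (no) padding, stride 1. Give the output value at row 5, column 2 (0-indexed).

30

The receptive field on the input at this output position is [1 5 5 / 5 3 3 / 2 3 1]. Elementwise product with the kernel and sum: 1·1 + 5·3 + 5·3 + 3·1 + 2·-2.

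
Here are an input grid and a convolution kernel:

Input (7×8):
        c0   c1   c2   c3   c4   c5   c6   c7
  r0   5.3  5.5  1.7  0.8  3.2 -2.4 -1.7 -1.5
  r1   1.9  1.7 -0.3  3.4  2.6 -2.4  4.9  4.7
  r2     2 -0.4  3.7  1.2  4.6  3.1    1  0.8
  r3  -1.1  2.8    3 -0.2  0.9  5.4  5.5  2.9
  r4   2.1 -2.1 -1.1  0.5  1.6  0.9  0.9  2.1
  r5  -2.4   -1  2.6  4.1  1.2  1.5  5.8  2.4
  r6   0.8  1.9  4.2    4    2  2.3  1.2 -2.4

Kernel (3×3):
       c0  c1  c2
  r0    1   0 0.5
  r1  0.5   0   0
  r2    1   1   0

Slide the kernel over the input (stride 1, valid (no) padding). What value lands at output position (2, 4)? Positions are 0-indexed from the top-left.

8.05

The receptive field on the input at this output position is [4.6 3.1 1 / 0.9 5.4 5.5 / 1.6 0.9 0.9]. Elementwise product with the kernel and sum: 4.6·1 + 1·0.5 + 0.9·0.5 + 1.6·1 + 0.9·1.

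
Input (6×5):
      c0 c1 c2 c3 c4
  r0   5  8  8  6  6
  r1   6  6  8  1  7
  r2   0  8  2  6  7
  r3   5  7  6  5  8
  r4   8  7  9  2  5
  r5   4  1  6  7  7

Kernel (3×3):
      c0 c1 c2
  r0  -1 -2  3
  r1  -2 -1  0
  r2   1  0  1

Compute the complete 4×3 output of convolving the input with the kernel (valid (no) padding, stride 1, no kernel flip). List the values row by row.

-13 -12 -10
9 -25 15
-10 -5 4
-14 -19 1

Output[0,0]: The receptive field on the input at this output position is [5 8 8 / 6 6 8 / 0 8 2]. Elementwise product with the kernel and sum: 5·-1 + 8·-2 + 8·3 + 6·-2 + 6·-1 + 0·1 + 2·1.
Output[0,1]: The receptive field on the input at this output position is [8 8 6 / 6 8 1 / 8 2 6]. Elementwise product with the kernel and sum: 8·-1 + 8·-2 + 6·3 + 6·-2 + 8·-1 + 8·1 + 6·1.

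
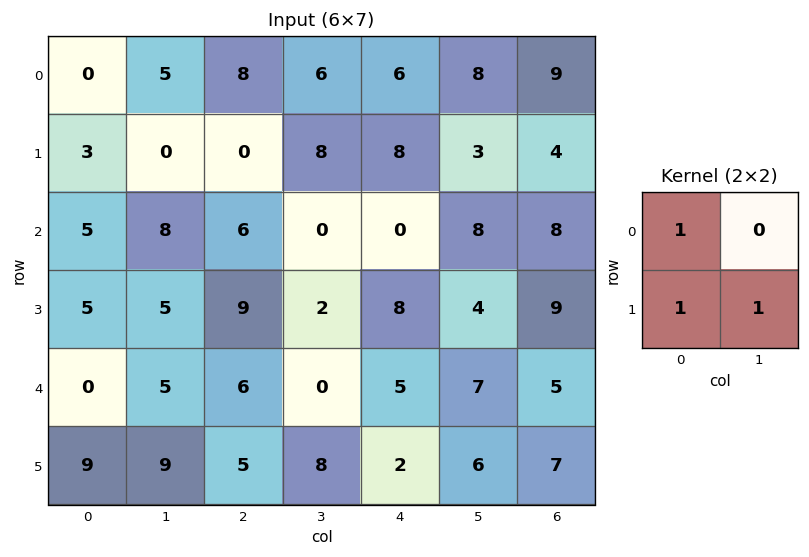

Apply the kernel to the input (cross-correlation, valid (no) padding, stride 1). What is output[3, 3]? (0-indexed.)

7

The receptive field on the input at this output position is [2 8 / 0 5]. Elementwise product with the kernel and sum: 2·1 + 0·1 + 5·1.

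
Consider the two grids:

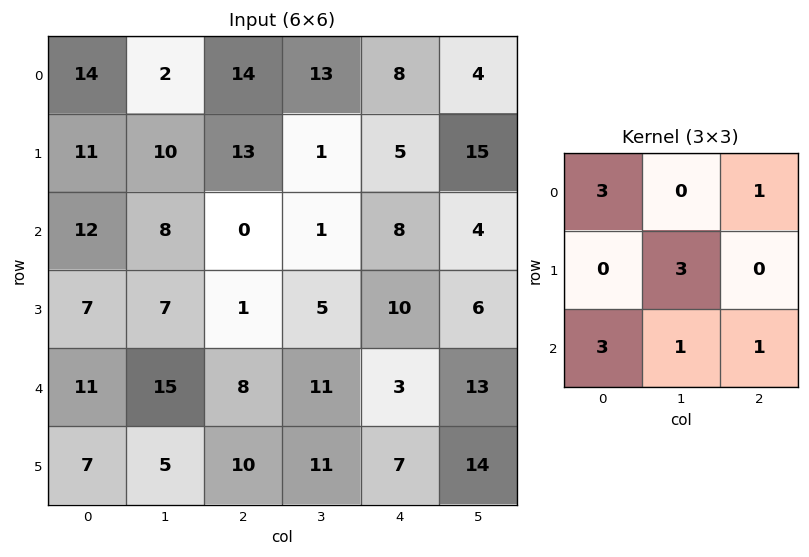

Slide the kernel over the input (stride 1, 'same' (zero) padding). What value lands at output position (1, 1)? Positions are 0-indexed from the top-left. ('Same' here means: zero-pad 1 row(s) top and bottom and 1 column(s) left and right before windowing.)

The receptive field on the zero-padded input at this output position is [14 2 14 / 11 10 13 / 12 8 0]. Elementwise product with the kernel and sum: 14·3 + 14·1 + 10·3 + 12·3 + 8·1 + 0·1.

130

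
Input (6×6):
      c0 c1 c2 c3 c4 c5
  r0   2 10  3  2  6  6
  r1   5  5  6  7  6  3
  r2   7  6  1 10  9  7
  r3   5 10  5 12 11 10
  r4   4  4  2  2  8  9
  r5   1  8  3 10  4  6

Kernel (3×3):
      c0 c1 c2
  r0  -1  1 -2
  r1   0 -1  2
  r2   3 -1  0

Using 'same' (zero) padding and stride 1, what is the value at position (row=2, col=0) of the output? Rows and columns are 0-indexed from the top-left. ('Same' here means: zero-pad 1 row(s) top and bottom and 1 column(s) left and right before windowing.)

The receptive field on the zero-padded input at this output position is [0 5 5 / 0 7 6 / 0 5 10]. Elementwise product with the kernel and sum: 0·-1 + 5·1 + 5·-2 + 7·-1 + 6·2 + 0·3 + 5·-1.

-5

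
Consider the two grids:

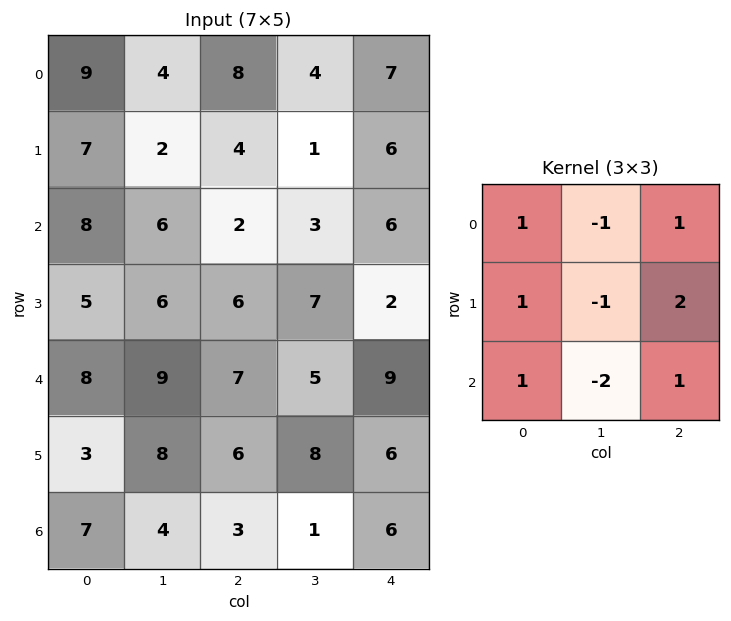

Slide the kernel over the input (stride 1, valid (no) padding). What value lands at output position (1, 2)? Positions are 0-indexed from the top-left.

The receptive field on the input at this output position is [4 1 6 / 2 3 6 / 6 7 2]. Elementwise product with the kernel and sum: 4·1 + 1·-1 + 6·1 + 2·1 + 3·-1 + 6·2 + 6·1 + 7·-2 + 2·1.

14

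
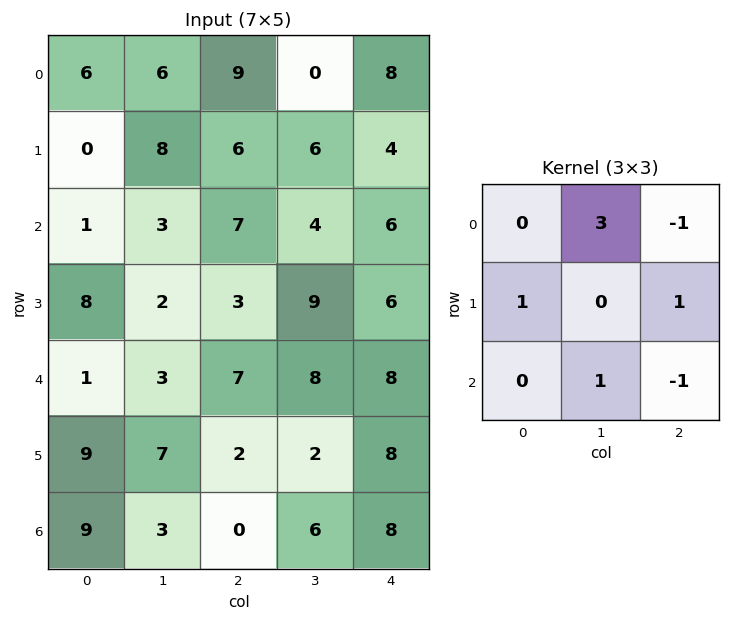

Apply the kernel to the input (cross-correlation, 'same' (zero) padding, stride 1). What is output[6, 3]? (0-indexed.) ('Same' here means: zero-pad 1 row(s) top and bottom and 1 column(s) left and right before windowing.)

6

The receptive field on the zero-padded input at this output position is [2 2 8 / 0 6 8 / 0 0 0]. Elementwise product with the kernel and sum: 2·3 + 8·-1 + 0·1 + 8·1 + 0·1 + 0·-1.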